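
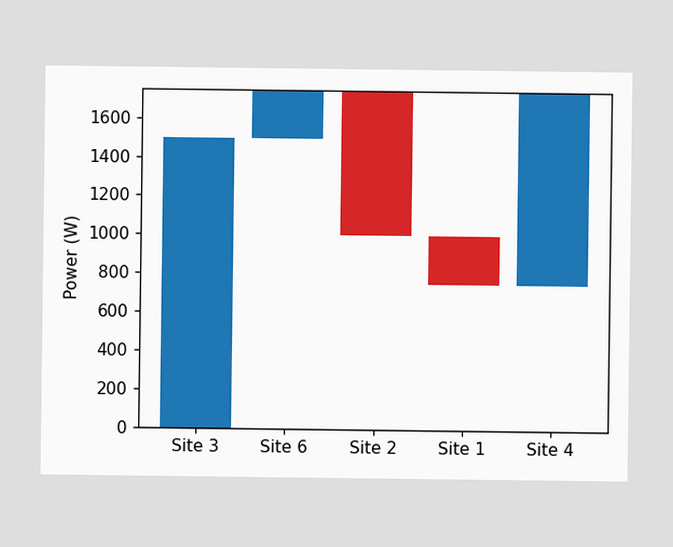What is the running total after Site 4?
After Site 4 the running total reaches 1750W.

1750W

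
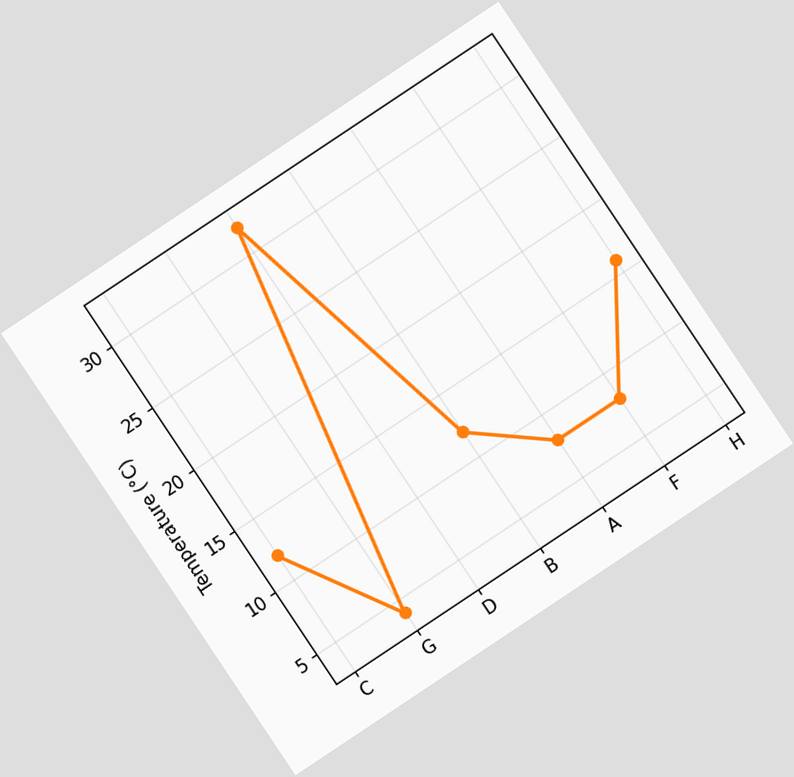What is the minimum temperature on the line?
The chart is tilted about 34° counter-clockwise. The lowest point is at G, and reading across to the y-axis gives 4°C.

4°C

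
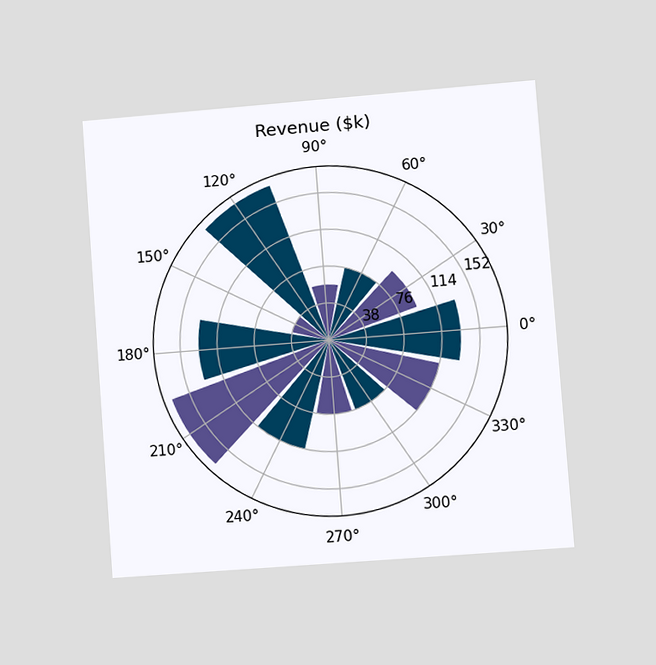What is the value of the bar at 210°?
$171k

The chart is tilted about 4° counter-clockwise and viewed at a slight angle. The bar at 210° reaches $171k on the radial axis.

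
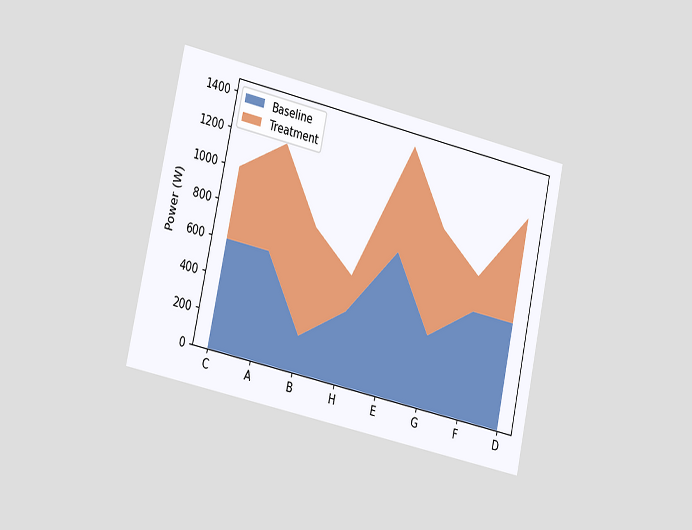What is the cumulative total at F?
The chart is tilted about 12° clockwise and viewed slightly from the left. The stacked total at F reaches 800W.

800W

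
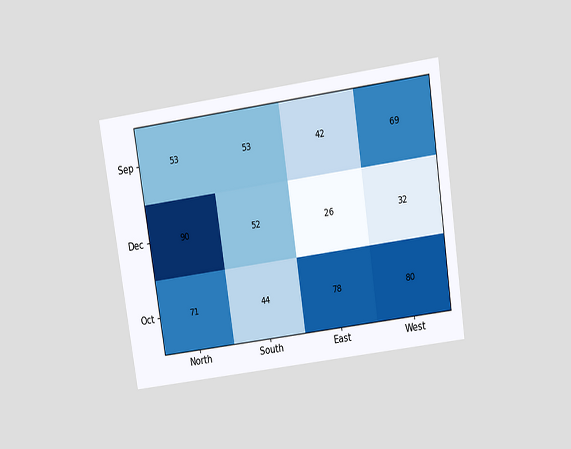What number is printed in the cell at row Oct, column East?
The chart is tilted about 9° counter-clockwise and viewed slightly from above. The (Oct, East) cell reads 78.

78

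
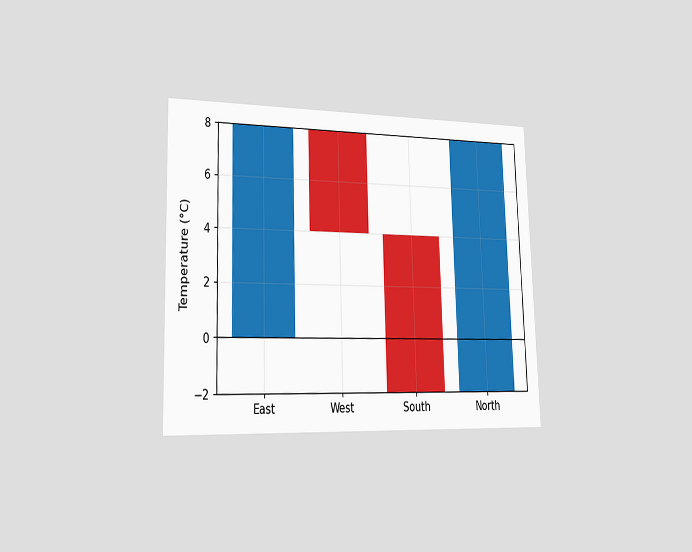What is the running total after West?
4°C

The chart is viewed slightly from the left. After West the running total reaches 4°C.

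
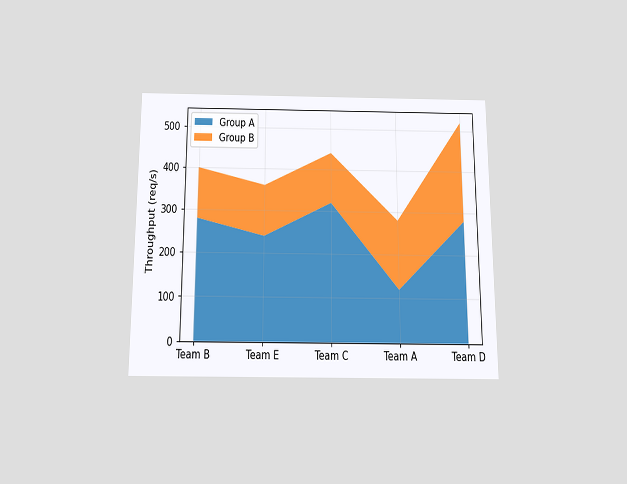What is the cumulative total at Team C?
440req/s

The chart is viewed slightly from below. The stacked total at Team C reaches 440req/s.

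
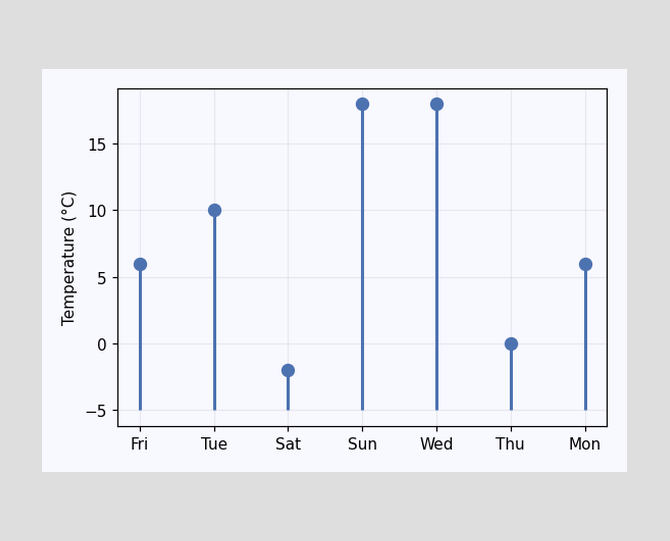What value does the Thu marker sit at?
The Thu marker sits at 0°C.

0°C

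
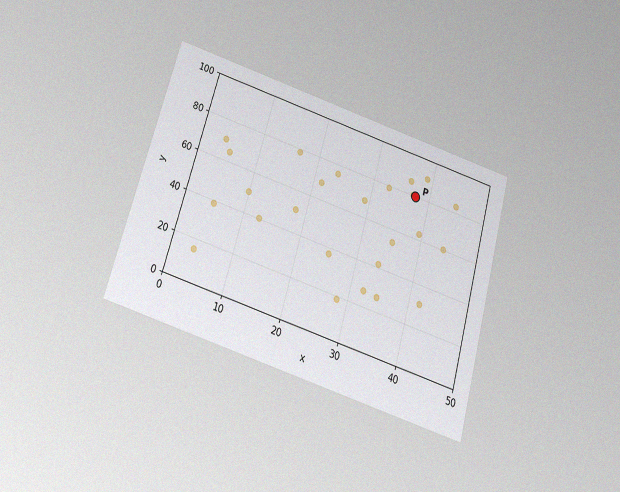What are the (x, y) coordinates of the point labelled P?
The chart is tilted about 16° clockwise and viewed slightly from below, with some photo noise. Following the gridlines from P to each axis, P sits at (37.5, 80).

(37.5, 80)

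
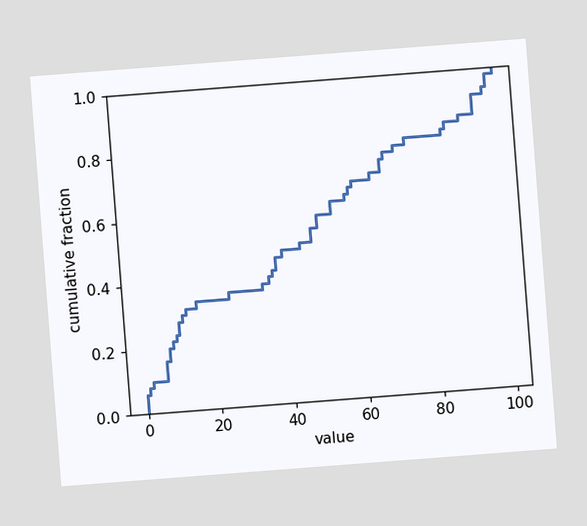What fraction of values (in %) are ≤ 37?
46%

The chart is tilted about 4° counter-clockwise. At x=37 the ECDF step is at 46%.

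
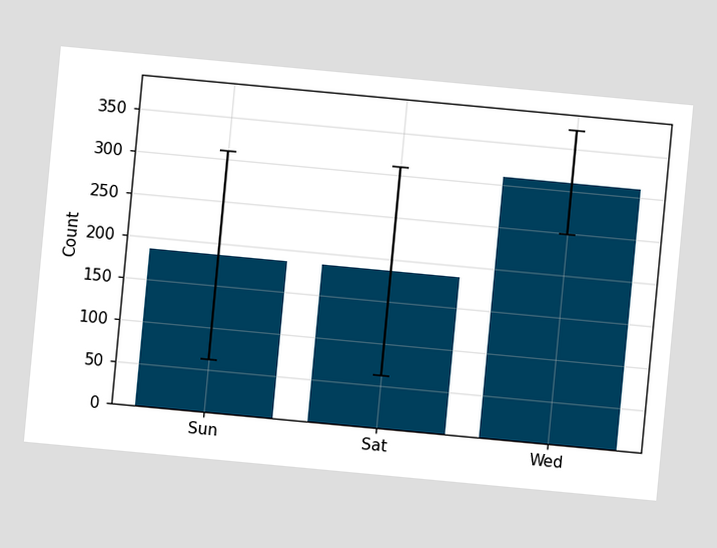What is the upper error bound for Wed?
372

The chart is tilted about 5° clockwise. The Wed bar's upper whisker reaches 372.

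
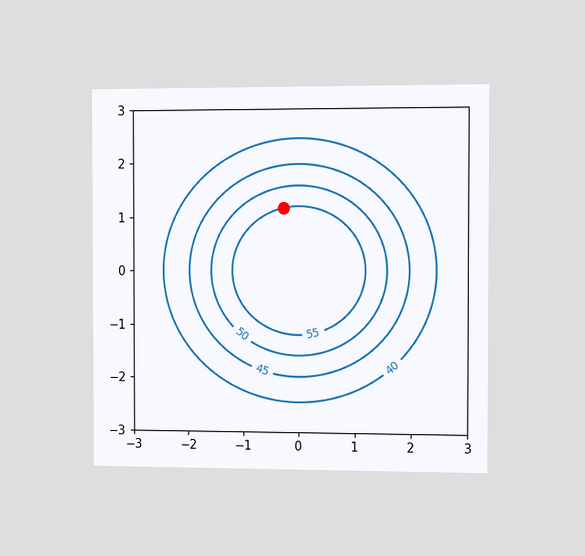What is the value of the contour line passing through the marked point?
The chart is viewed slightly from the right. The marked point sits on the contour labelled 55.

55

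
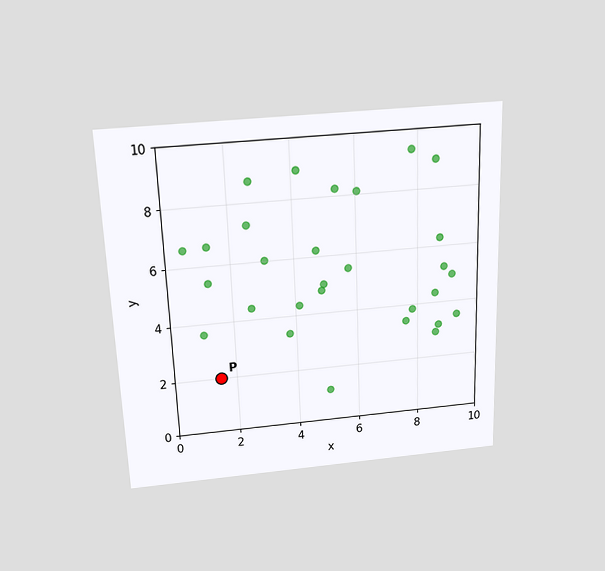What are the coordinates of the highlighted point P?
The chart is tilted about 2° counter-clockwise and viewed slightly from above. Following the gridlines from P to each axis, P sits at (1.5, 2).

(1.5, 2)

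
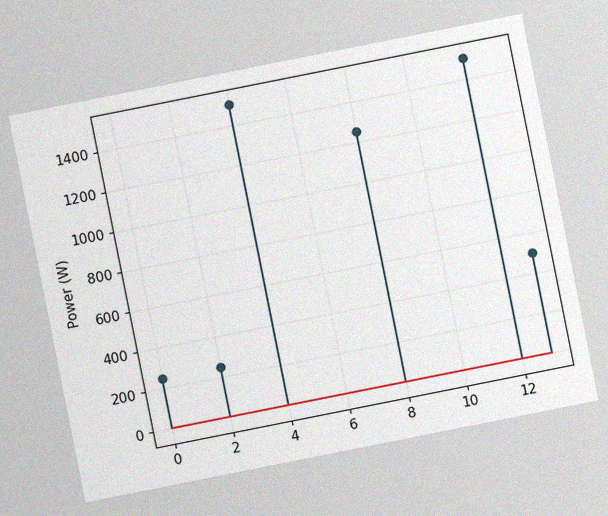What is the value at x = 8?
The chart is tilted about 11° counter-clockwise, with some photo noise. The stem at x=8 reaches 1250W.

1250W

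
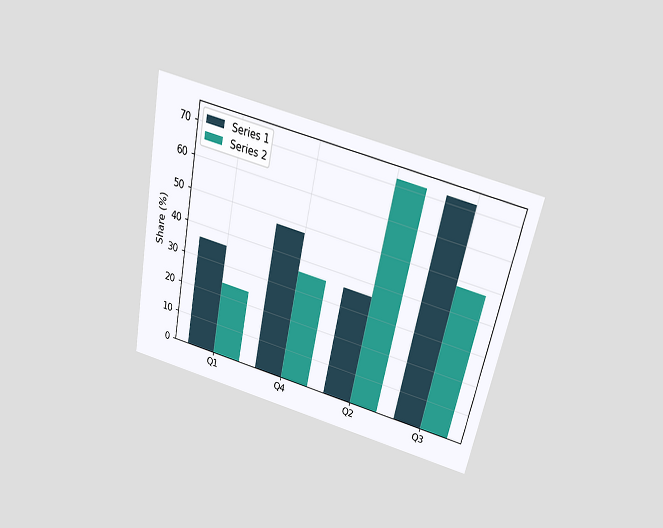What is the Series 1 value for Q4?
The chart is tilted about 12° clockwise and viewed slightly from above. The Series 1 bar at Q4 reaches 48% on the y-axis.

48%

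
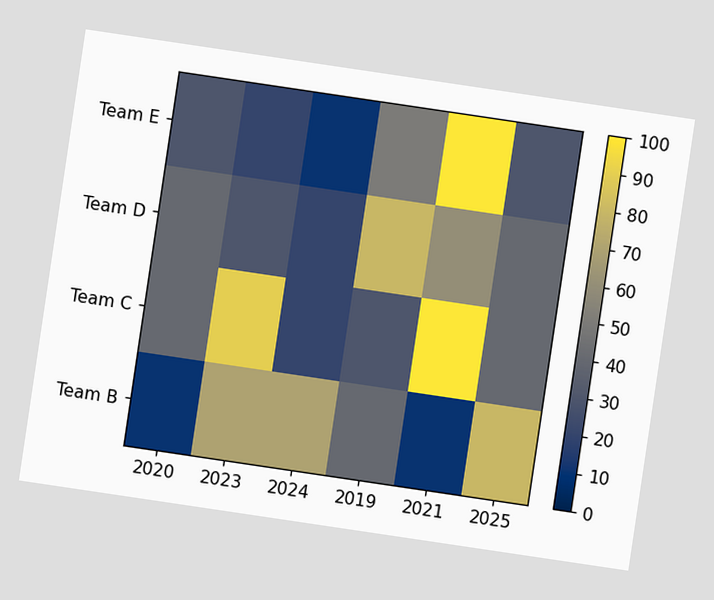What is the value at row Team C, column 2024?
The chart is tilted about 8° clockwise. Matching cell (Team C, 2024) against the colorbar gives 20.

20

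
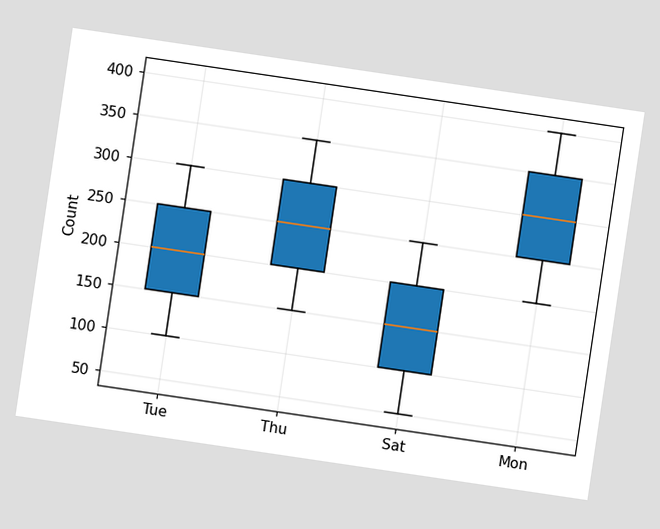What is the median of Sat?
150

The chart is tilted about 8° clockwise. The median line in the Sat box sits at 150.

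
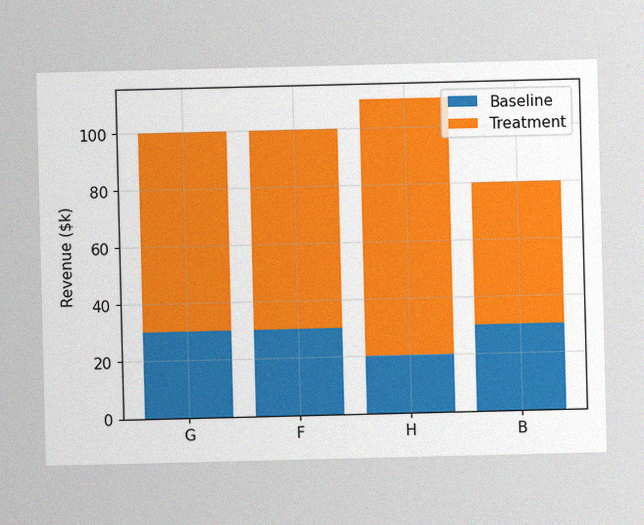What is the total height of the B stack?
$80k

The image has some photo noise and uneven lighting. The B stack's top reaches $80k on the y-axis.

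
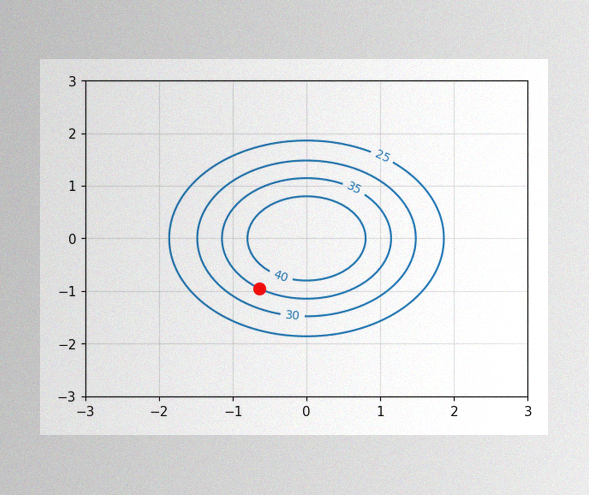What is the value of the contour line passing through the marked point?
35

The image has some photo noise and uneven lighting. The marked point sits on the contour labelled 35.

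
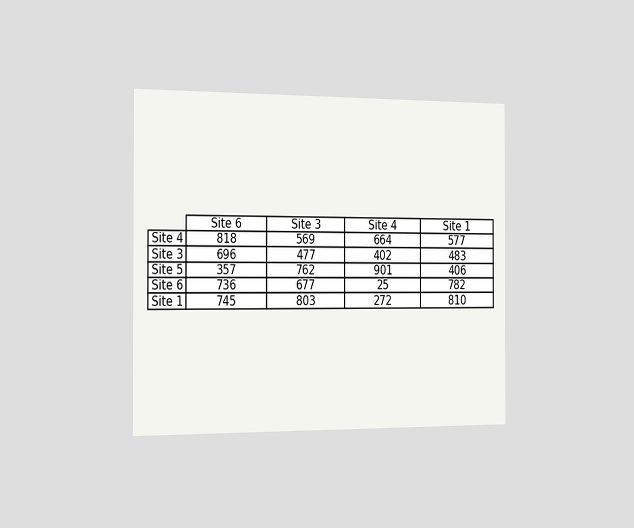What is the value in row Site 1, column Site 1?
The chart is viewed slightly from the left. The (Site 1, Site 1) cell reads 810.

810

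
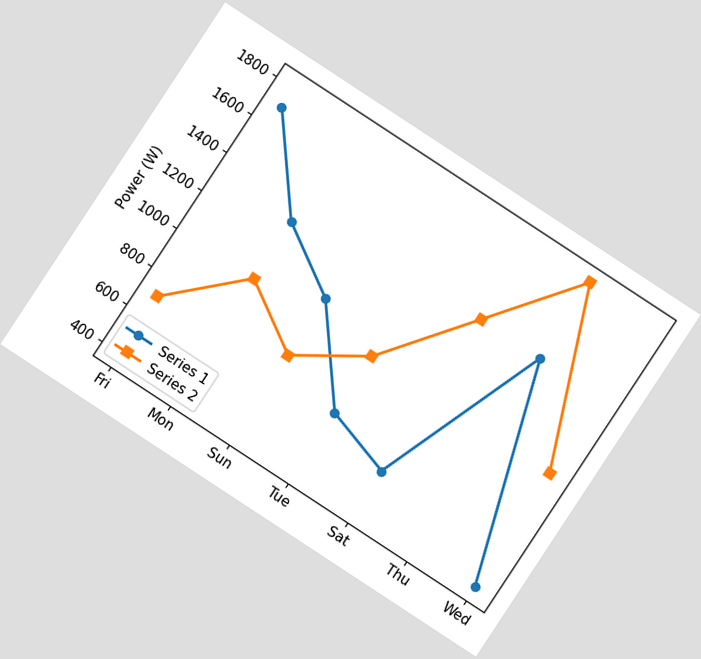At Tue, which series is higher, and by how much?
Series 2, by 300W

The chart is tilted about 33° clockwise. At Tue, Series 2 sits above the other line by 300W.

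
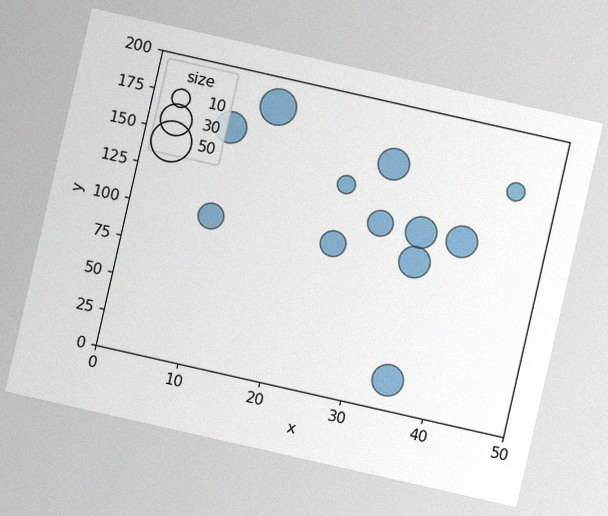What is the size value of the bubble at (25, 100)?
The chart is tilted about 13° clockwise, with some photo noise. Matching the bubble at (25, 100) against the size legend gives 20.

20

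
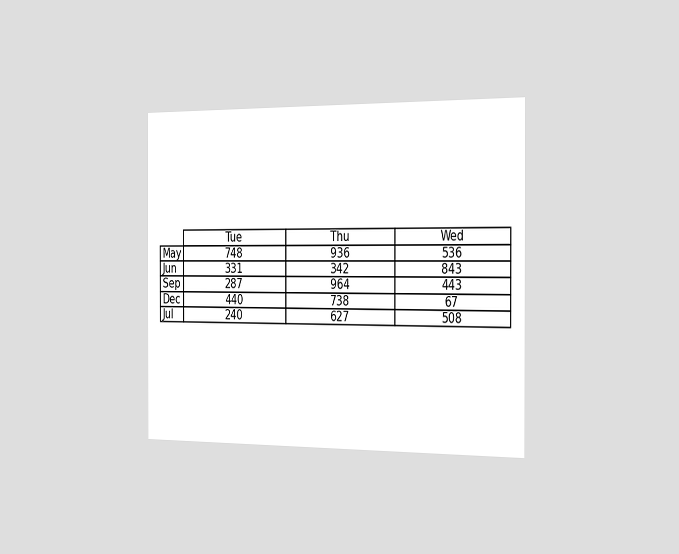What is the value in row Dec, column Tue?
440

The chart is viewed slightly from the right. The (Dec, Tue) cell reads 440.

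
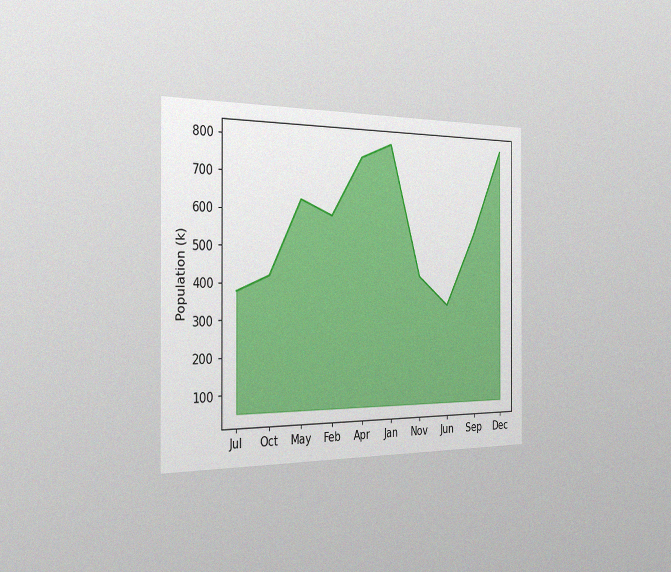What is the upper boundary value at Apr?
756k

The chart is viewed slightly from the left, with some photo noise. At Apr the upper boundary is at 756k.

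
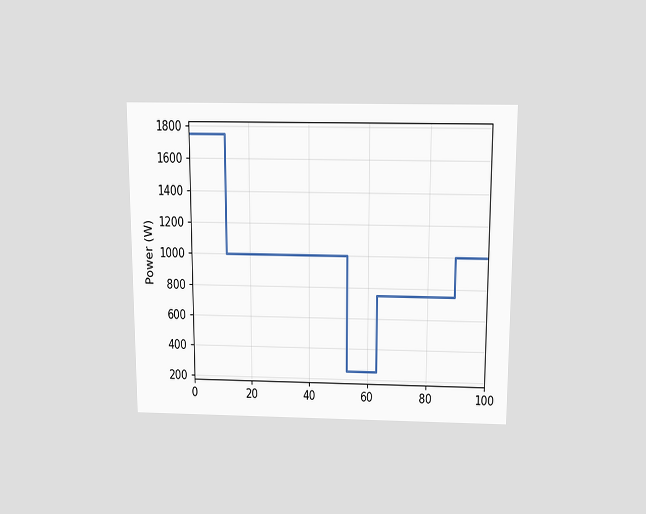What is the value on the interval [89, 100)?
1000W

The chart is viewed slightly from above. On [89, 100) the step sits at 1000W.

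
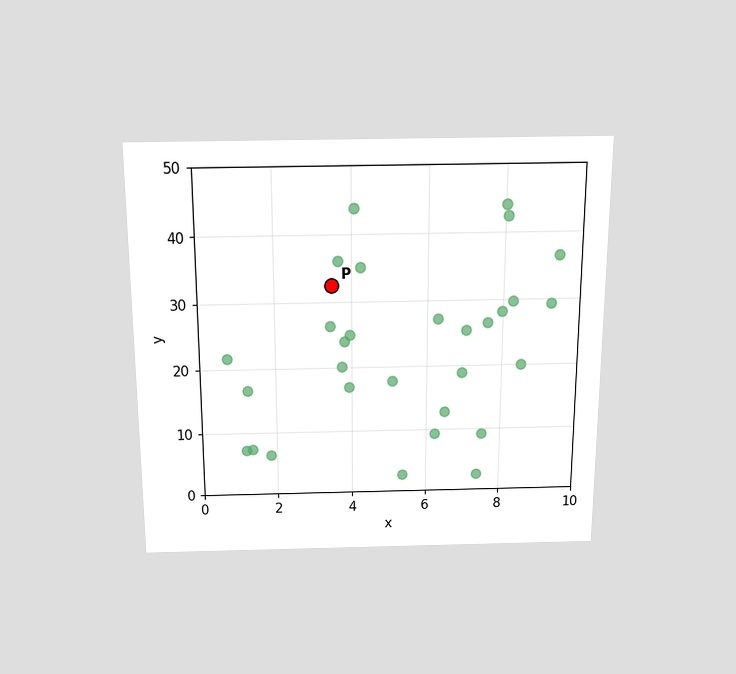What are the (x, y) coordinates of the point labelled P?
The chart is viewed slightly from above. Following the gridlines from P to each axis, P sits at (3.5, 32.5).

(3.5, 32.5)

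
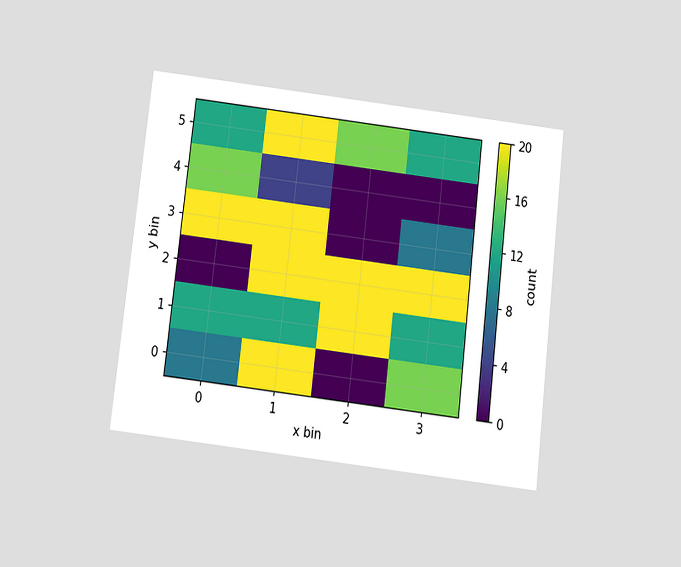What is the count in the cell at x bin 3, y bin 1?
The chart is tilted about 7° clockwise and viewed slightly from below. Matching the cell (3, 1) against the colorbar gives 12.

12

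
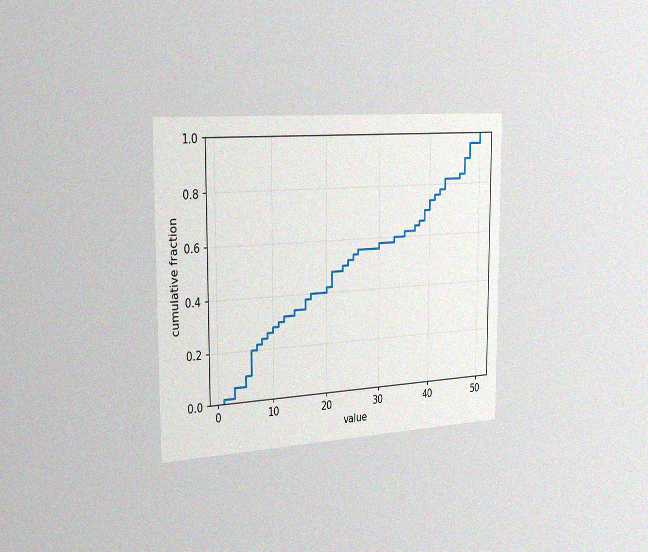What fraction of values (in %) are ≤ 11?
30%

The chart is viewed slightly from the left, with some photo noise. At x=11 the ECDF step is at 30%.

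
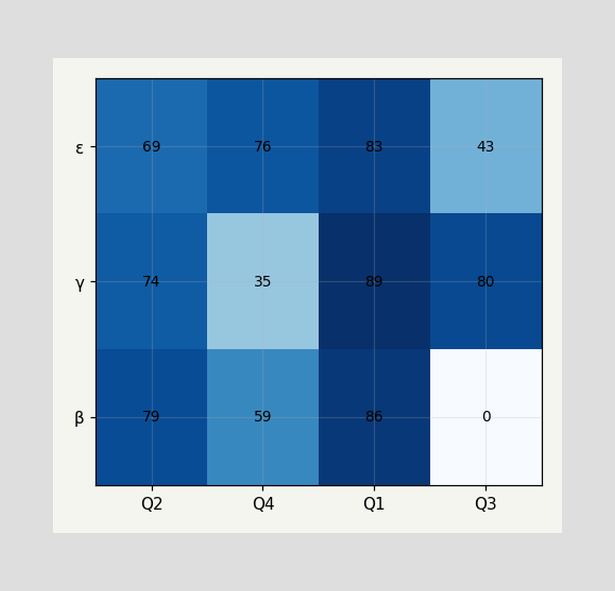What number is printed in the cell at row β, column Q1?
86

The (β, Q1) cell reads 86.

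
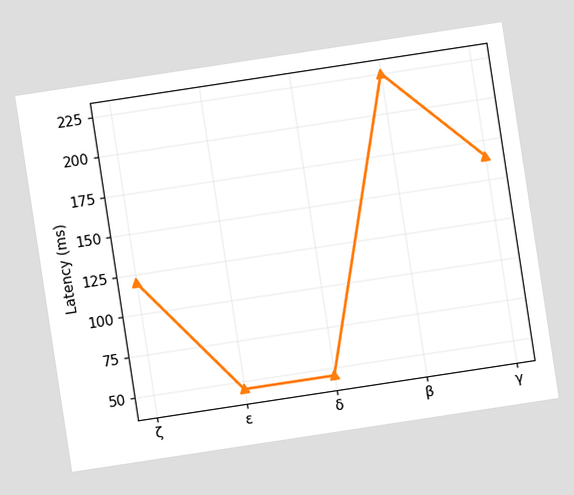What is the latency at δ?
The chart is tilted about 9° counter-clockwise. At δ, the line is at 45ms.

45ms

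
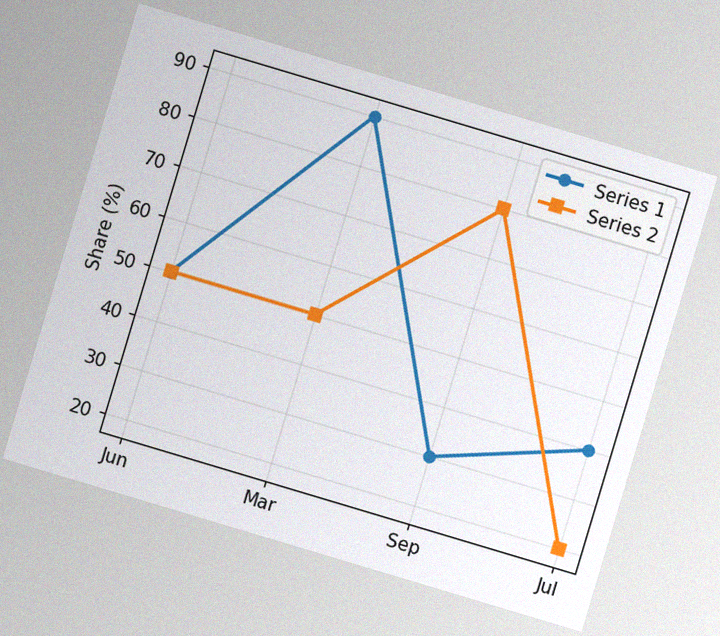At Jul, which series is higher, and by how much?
The chart is tilted about 17° clockwise, with some photo noise. At Jul, Series 1 sits above the other line by 20%.

Series 1, by 20%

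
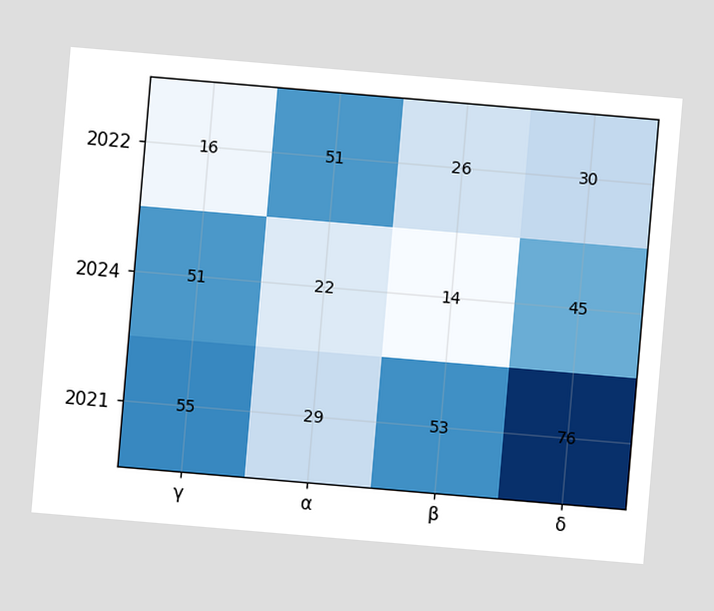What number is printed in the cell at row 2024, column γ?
51

The chart is tilted about 5° clockwise. The (2024, γ) cell reads 51.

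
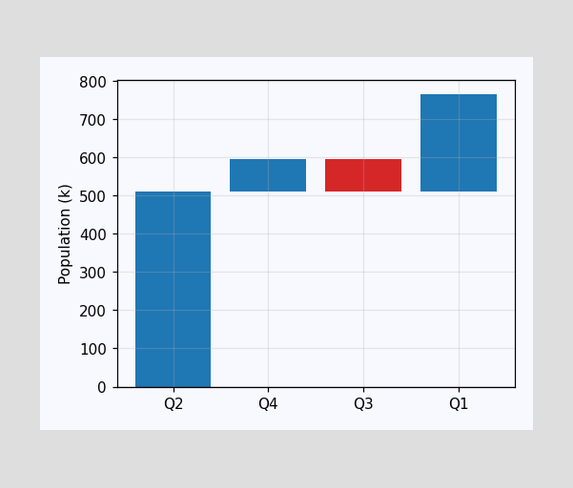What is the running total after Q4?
After Q4 the running total reaches 595k.

595k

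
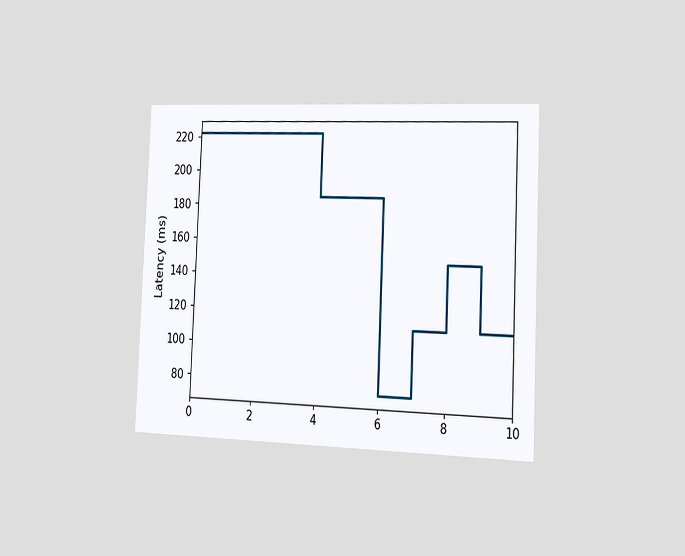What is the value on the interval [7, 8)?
The chart is tilted about 2° clockwise and viewed slightly from the right. On [7, 8) the step sits at 111ms.

111ms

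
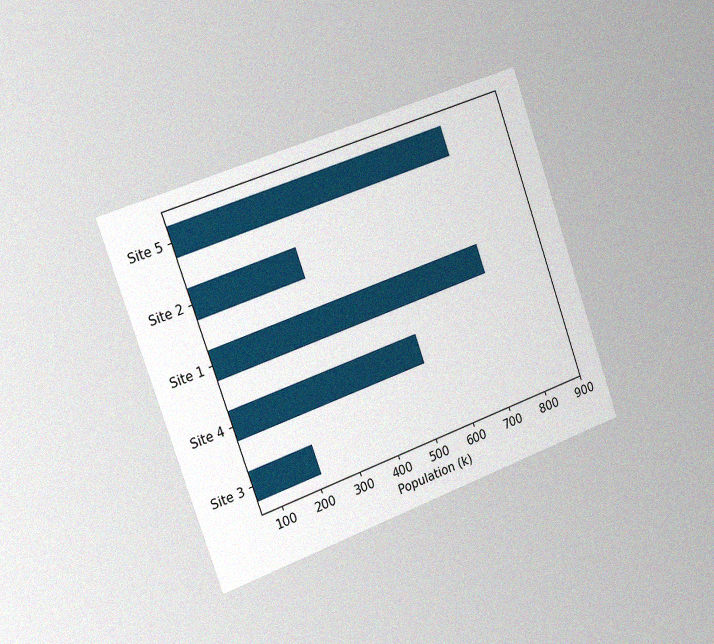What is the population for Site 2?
318k

The chart is tilted about 20° counter-clockwise and viewed slightly from the left, with some photo noise. Reading along the chart's x-axis, the Site 2 bar reaches 318k.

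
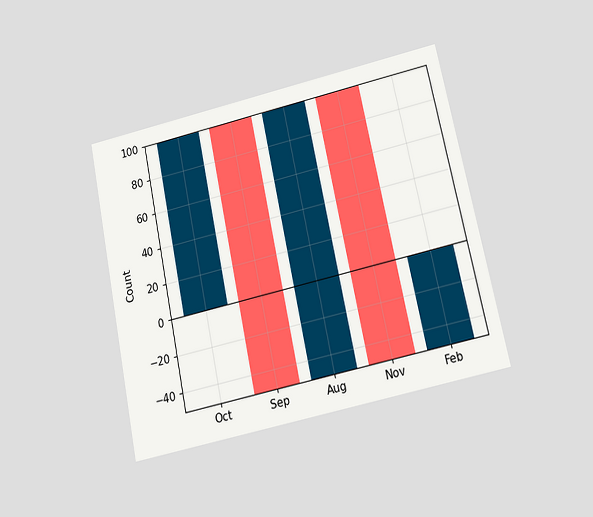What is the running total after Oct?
100

The chart is tilted about 12° counter-clockwise and viewed slightly from below. After Oct the running total reaches 100.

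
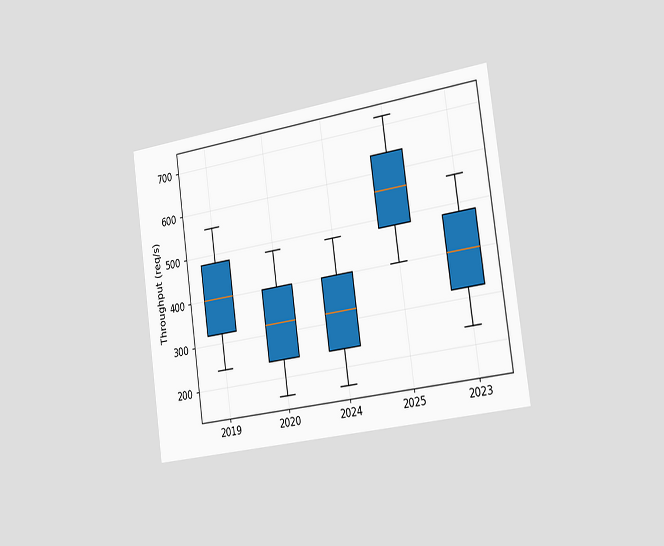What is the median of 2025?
The chart is tilted about 8° counter-clockwise and viewed slightly from the right. The median line in the 2025 box sits at 560req/s.

560req/s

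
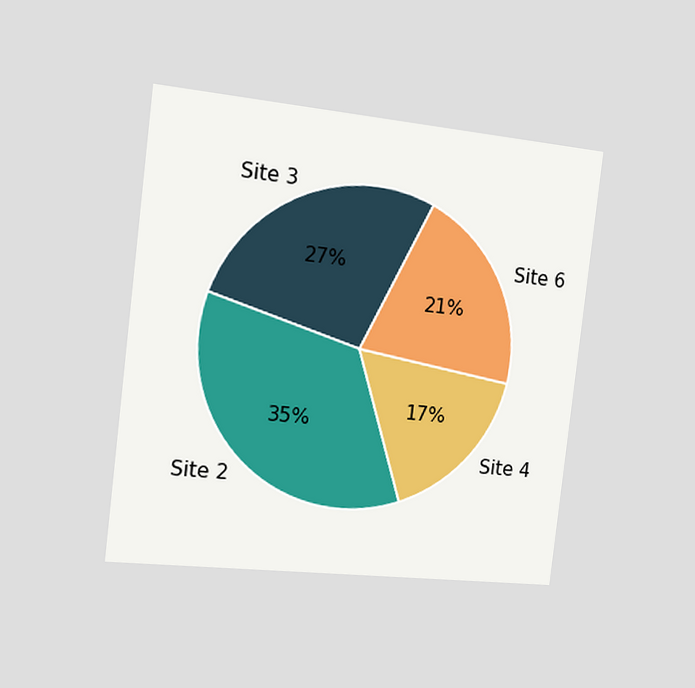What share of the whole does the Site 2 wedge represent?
The chart is tilted about 7° clockwise and viewed slightly from the left. The Site 2 slice takes up 35% of the pie.

35%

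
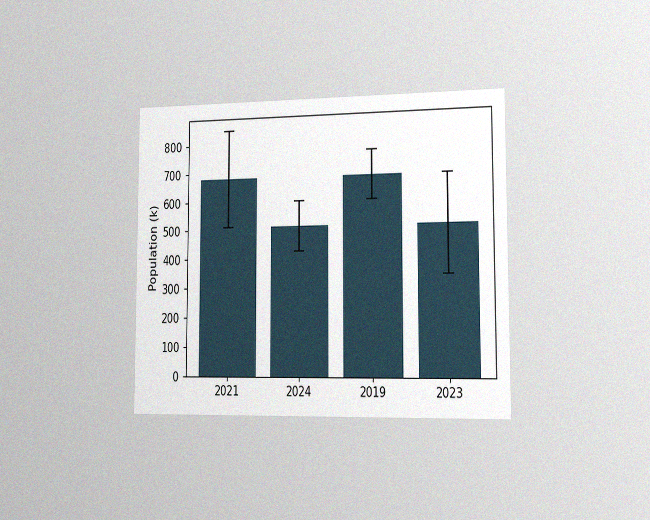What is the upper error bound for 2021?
850k

The chart is viewed slightly from the right, with some photo noise. The 2021 bar's upper whisker reaches 850k.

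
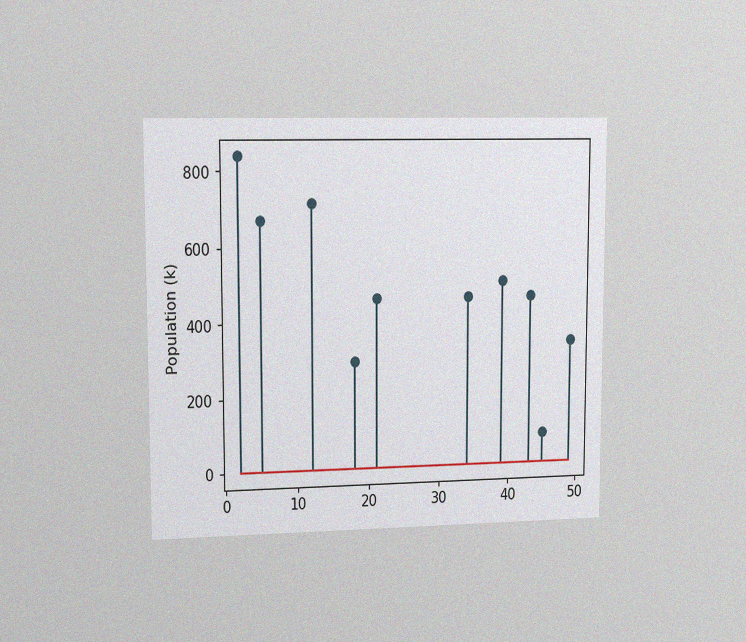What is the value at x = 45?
84k

The chart is viewed slightly from the left, with some photo noise. The stem at x=45 reaches 84k.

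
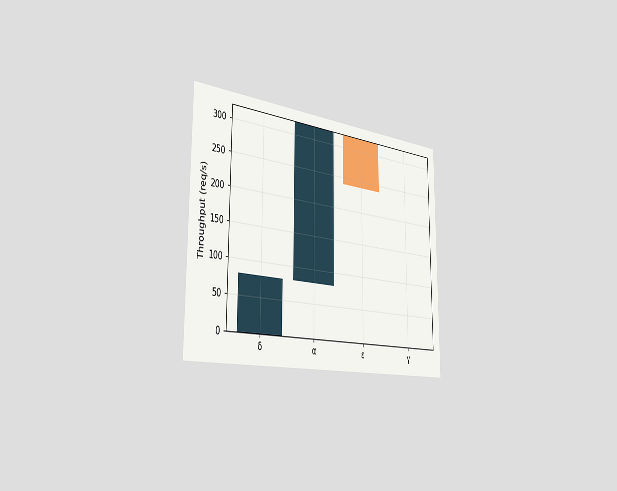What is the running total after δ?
80req/s

The chart is viewed slightly from the left. After δ the running total reaches 80req/s.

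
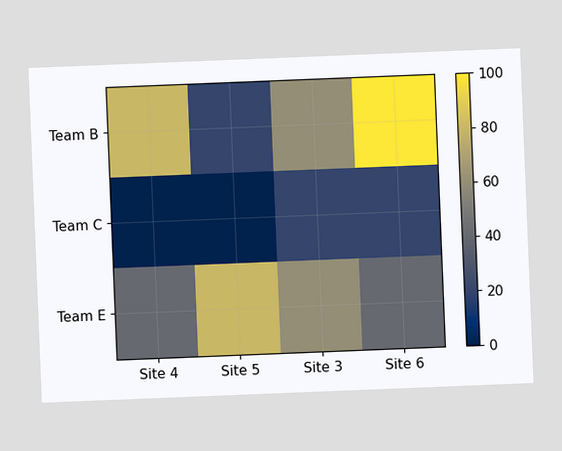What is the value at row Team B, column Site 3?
The chart is tilted about 2° counter-clockwise. Matching cell (Team B, Site 3) against the colorbar gives 60.

60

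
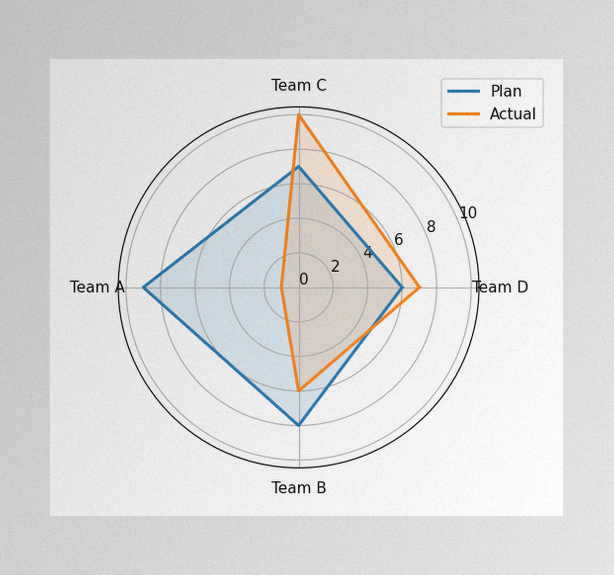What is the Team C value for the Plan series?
7

The image has some photo noise and uneven lighting. On the Team C axis, Plan reaches 7.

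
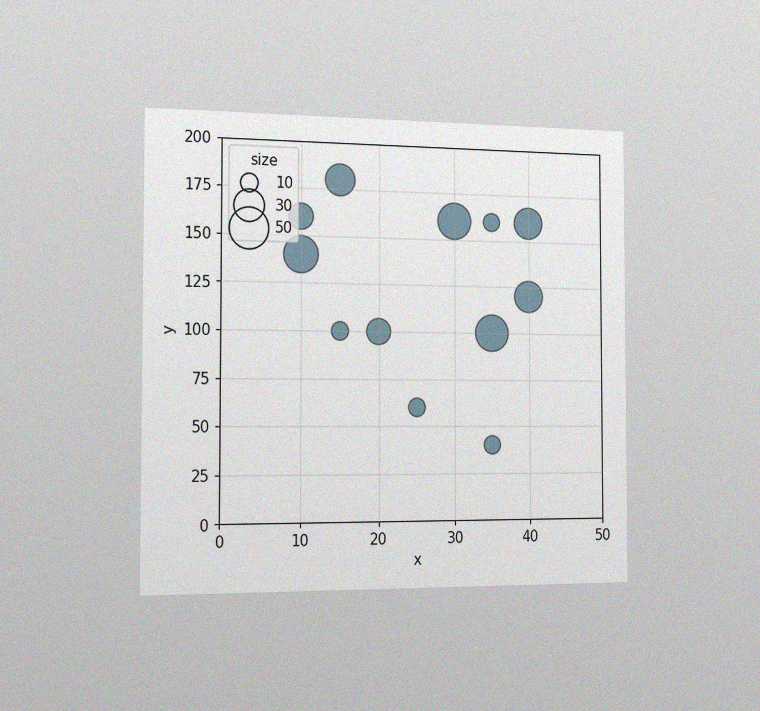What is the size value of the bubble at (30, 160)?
40

The chart is viewed slightly from the left, with some photo noise. Matching the bubble at (30, 160) against the size legend gives 40.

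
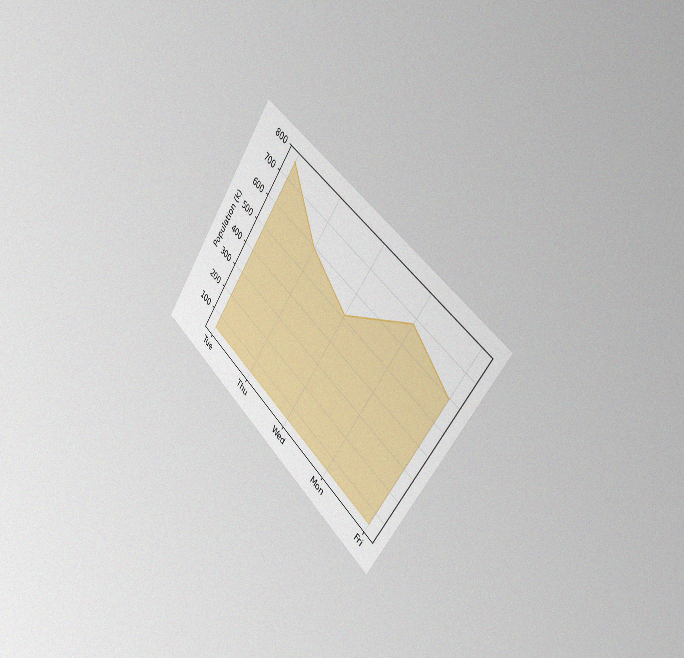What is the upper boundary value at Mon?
680k

The chart is tilted about 37° clockwise and viewed slightly from the right, with some photo noise. At Mon the upper boundary is at 680k.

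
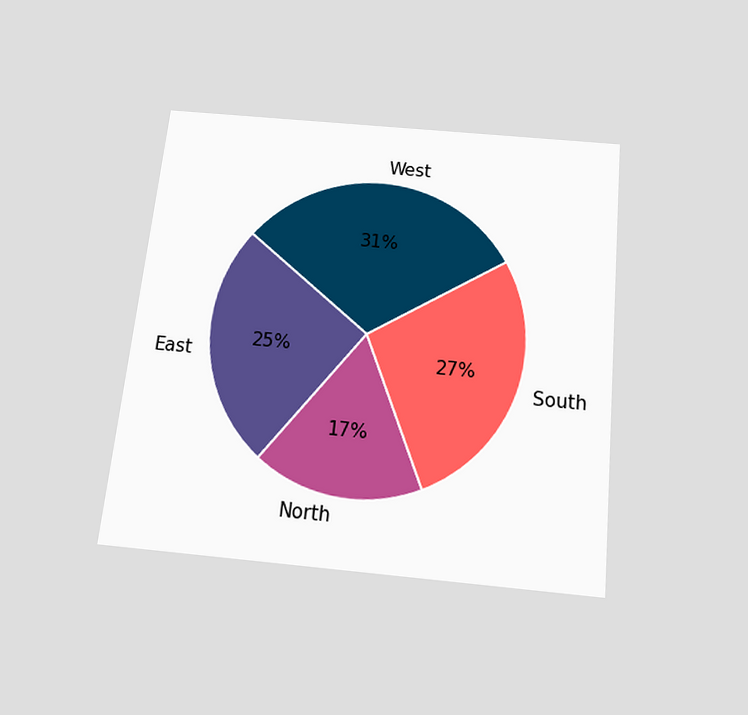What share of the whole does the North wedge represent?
17%

The chart is tilted about 6° clockwise and viewed slightly from below. The North slice takes up 17% of the pie.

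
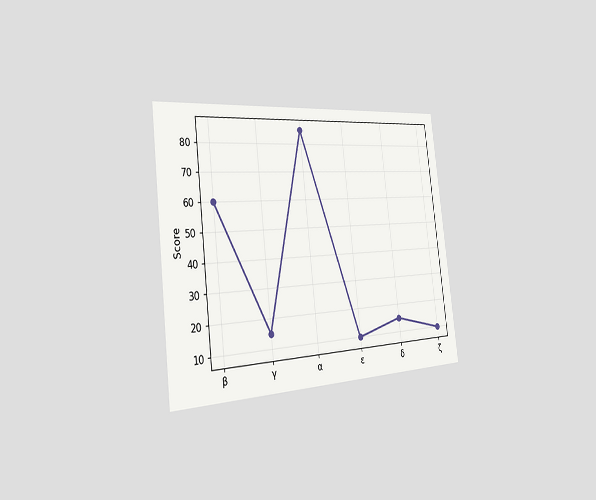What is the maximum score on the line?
85

The chart is tilted about 7° counter-clockwise and viewed slightly from the left. The highest point is at α, and reading across to the y-axis gives 85.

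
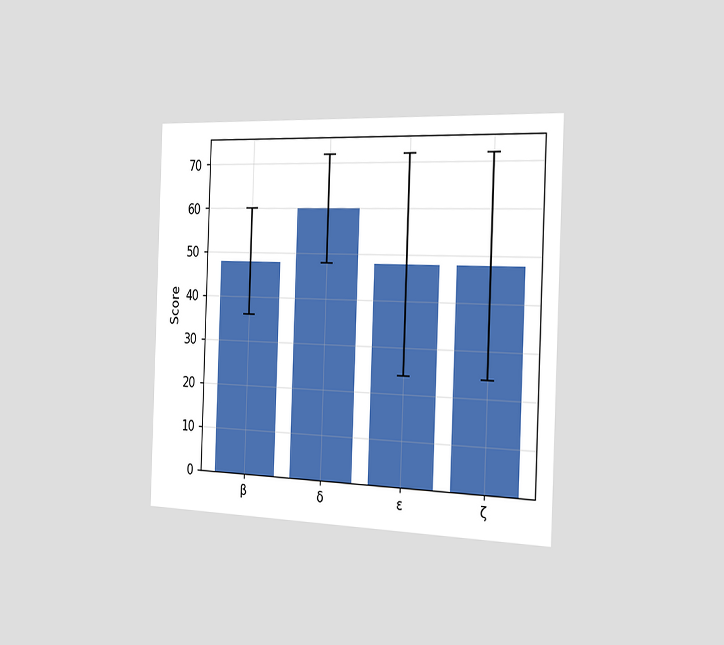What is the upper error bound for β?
The chart is tilted about 2° clockwise and viewed slightly from the right. The β bar's upper whisker reaches 60.

60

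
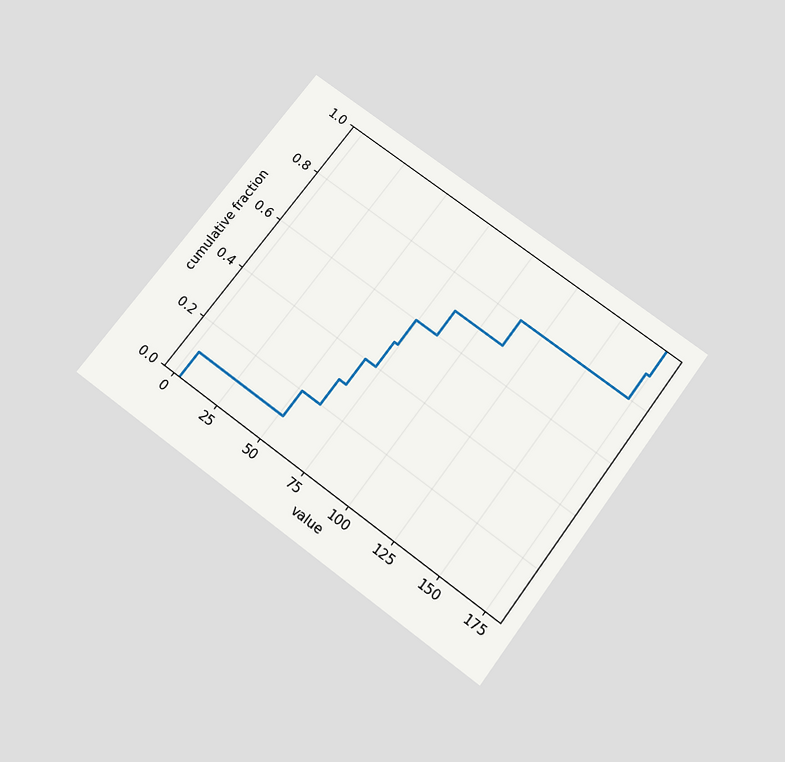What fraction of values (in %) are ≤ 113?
80%

The chart is tilted about 37° clockwise and viewed slightly from below. At x=113 the ECDF step is at 80%.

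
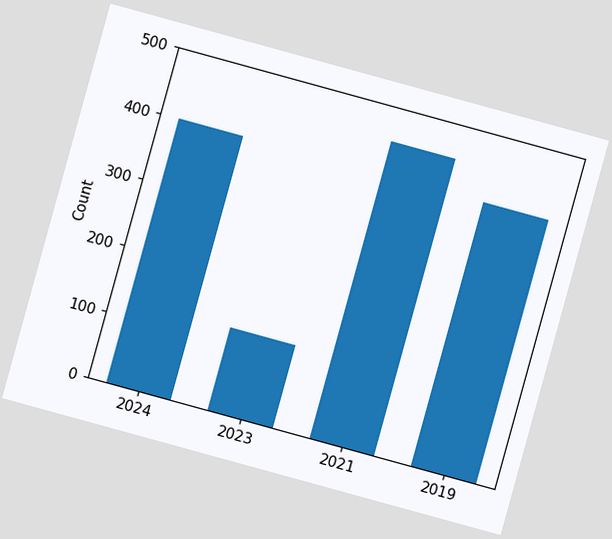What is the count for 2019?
The chart is tilted about 15° clockwise. Reading along the chart's y-axis, the 2019 bar reaches 400.

400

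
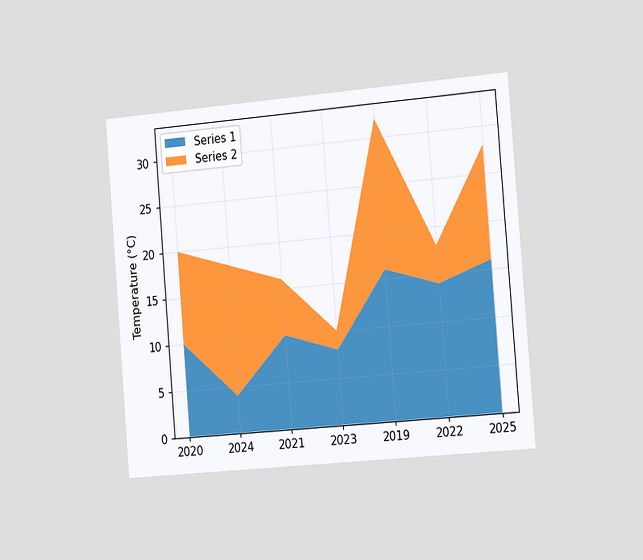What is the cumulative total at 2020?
The chart is tilted about 5° counter-clockwise and viewed slightly from the right. The stacked total at 2020 reaches 20°C.

20°C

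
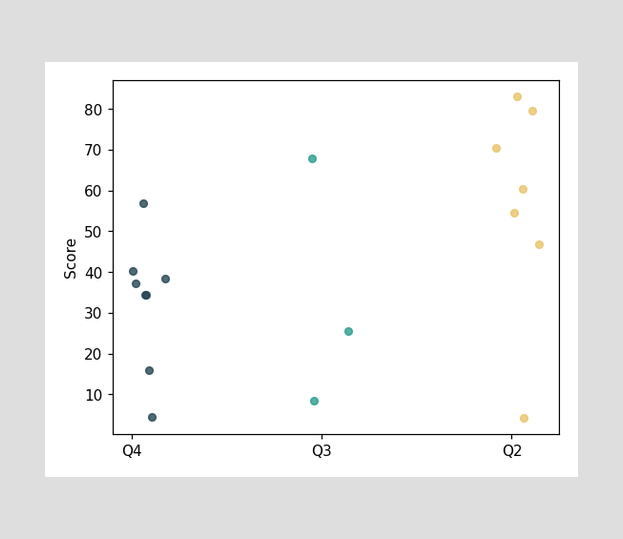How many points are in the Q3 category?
3

Counting the markers in the Q3 column gives 3.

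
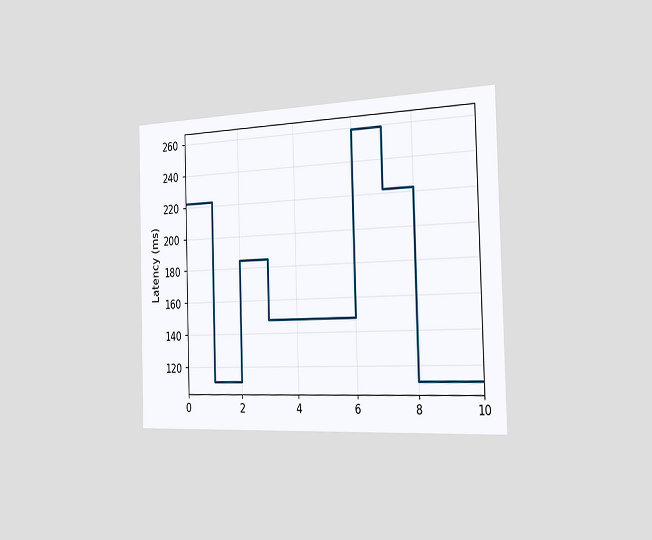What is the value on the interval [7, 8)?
The chart is viewed slightly from the right. On [7, 8) the step sits at 222ms.

222ms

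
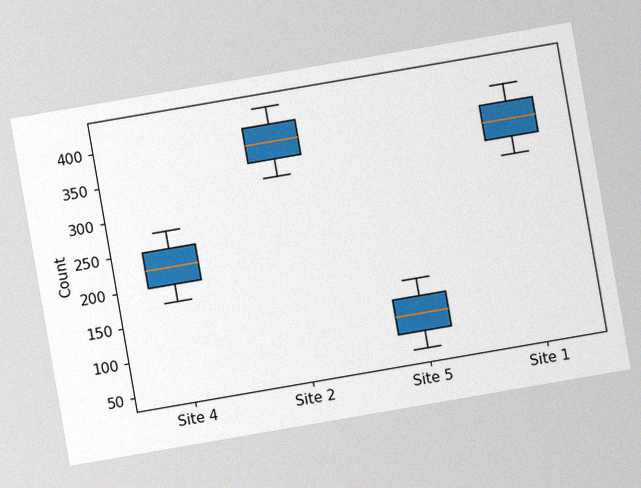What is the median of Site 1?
350

The chart is tilted about 10° counter-clockwise, with some photo noise. The median line in the Site 1 box sits at 350.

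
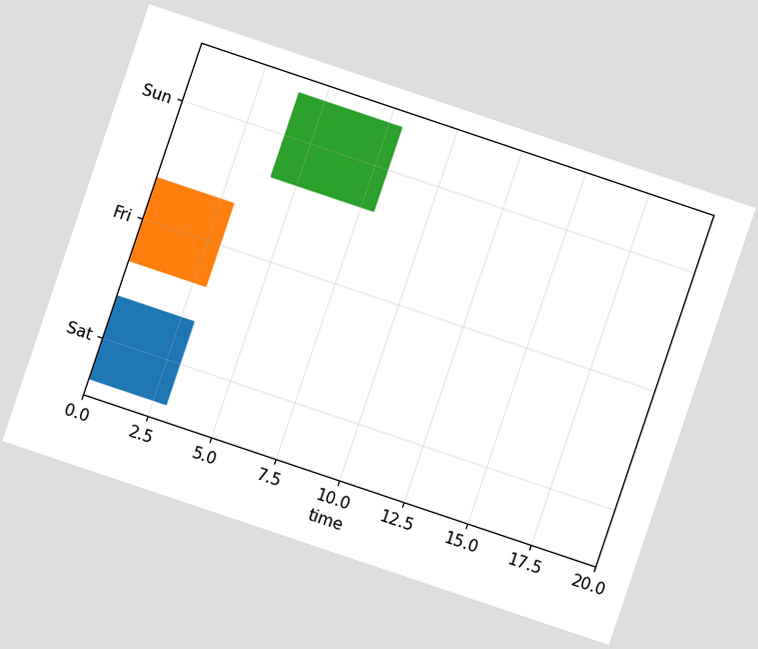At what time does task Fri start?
The chart is tilted about 19° clockwise. The Fri bar begins at t=0.

0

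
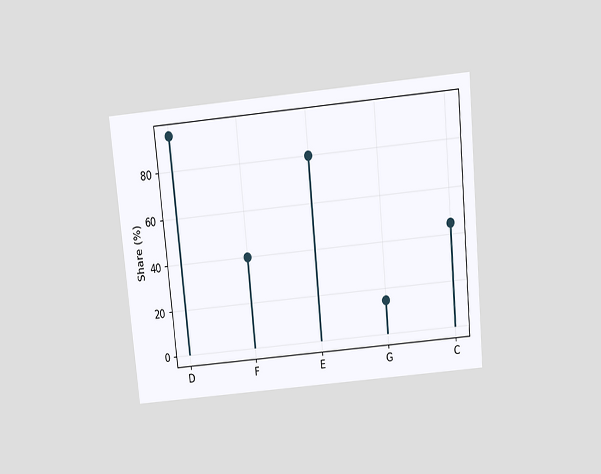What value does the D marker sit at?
The chart is tilted about 5° counter-clockwise and viewed slightly from above. The D marker sits at 95%.

95%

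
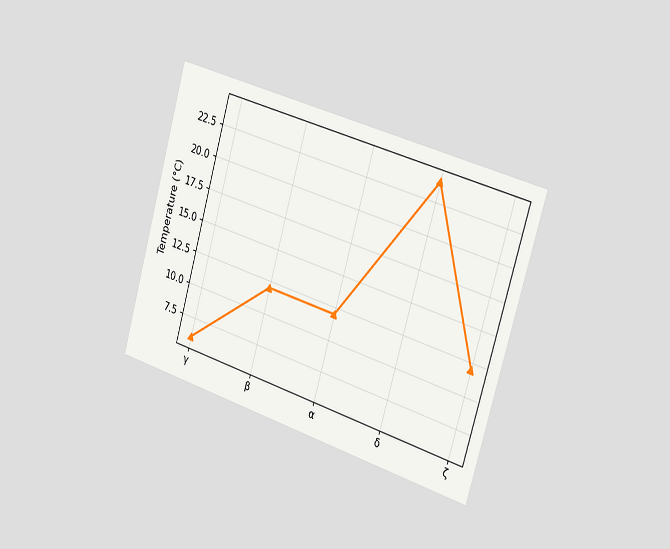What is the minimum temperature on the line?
6°C

The chart is tilted about 16° clockwise and viewed slightly from the right. The lowest point is at γ, and reading across to the y-axis gives 6°C.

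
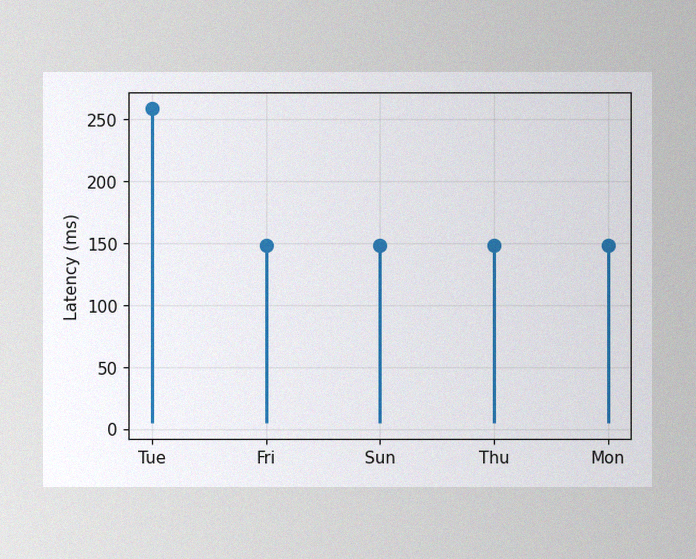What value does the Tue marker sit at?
The image has some photo noise and uneven lighting. The Tue marker sits at 259ms.

259ms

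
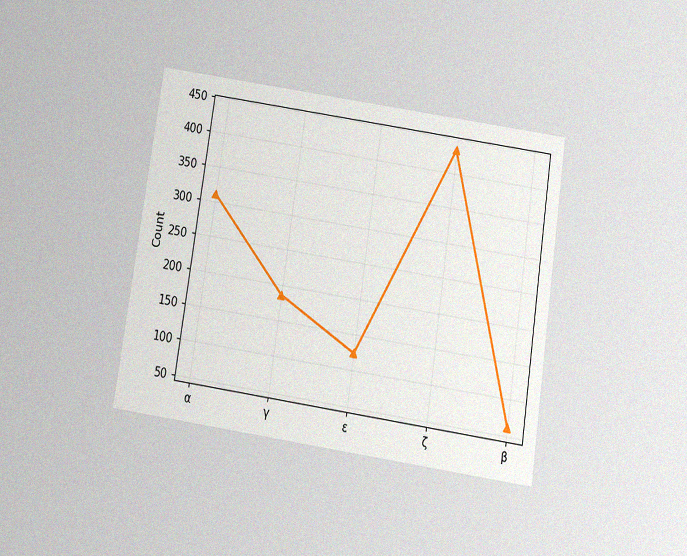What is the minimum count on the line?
The chart is tilted about 9° clockwise and viewed slightly from below, with some photo noise. The lowest point is at β, and reading across to the y-axis gives 62.

62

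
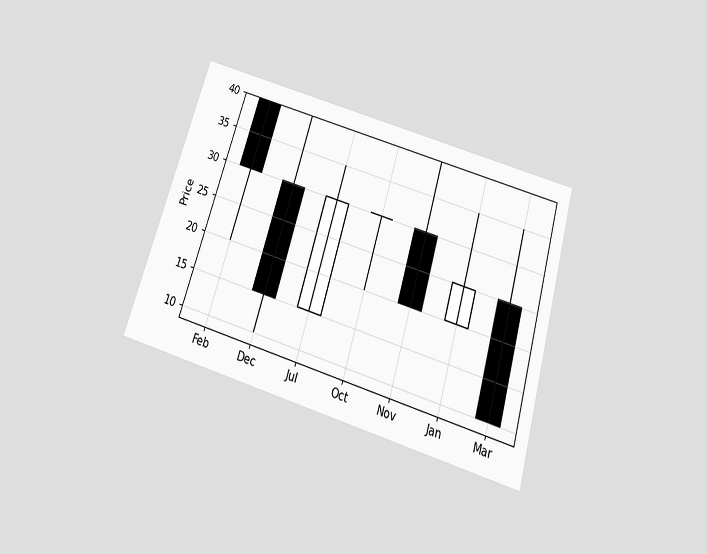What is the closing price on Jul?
The chart is tilted about 17° clockwise and viewed slightly from below. The Jul candle closes at 30.

30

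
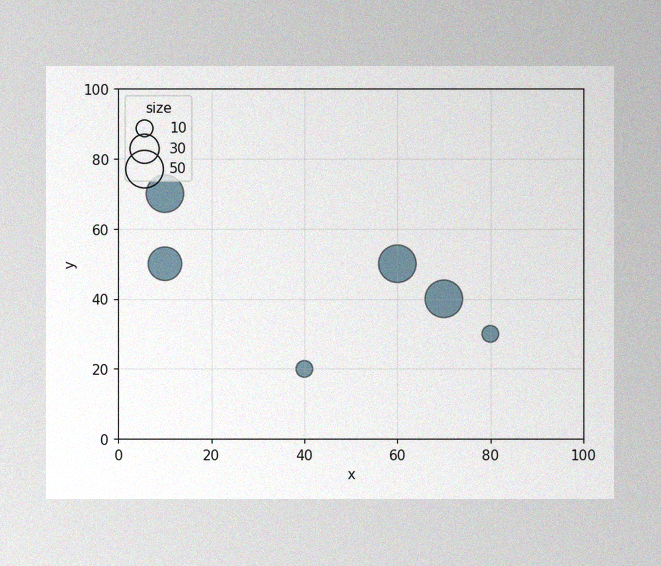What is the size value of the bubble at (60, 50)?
The image has some photo noise and uneven lighting. Matching the bubble at (60, 50) against the size legend gives 50.

50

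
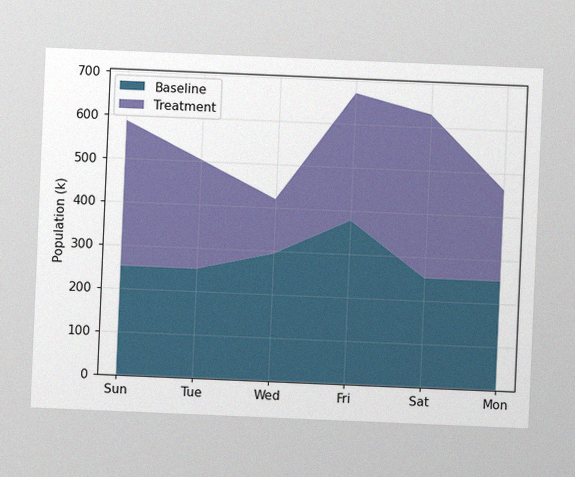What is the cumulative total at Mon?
462k

The chart is tilted about 2° clockwise, with some photo noise. The stacked total at Mon reaches 462k.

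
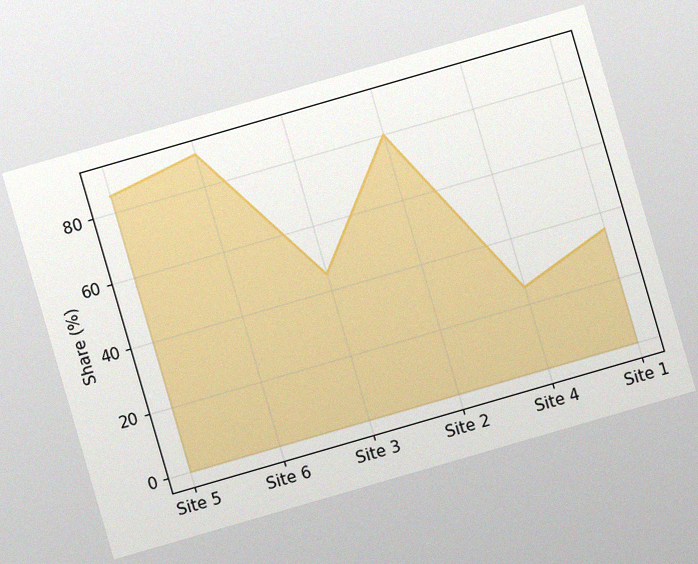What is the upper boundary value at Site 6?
90%

The chart is tilted about 16° counter-clockwise, with some photo noise. At Site 6 the upper boundary is at 90%.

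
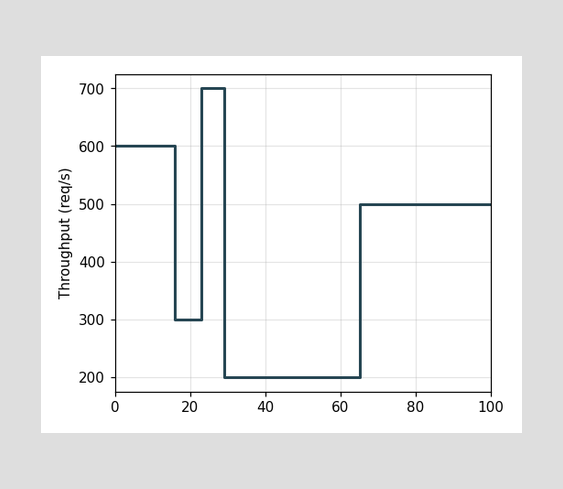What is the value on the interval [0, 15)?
600req/s

On [0, 15) the step sits at 600req/s.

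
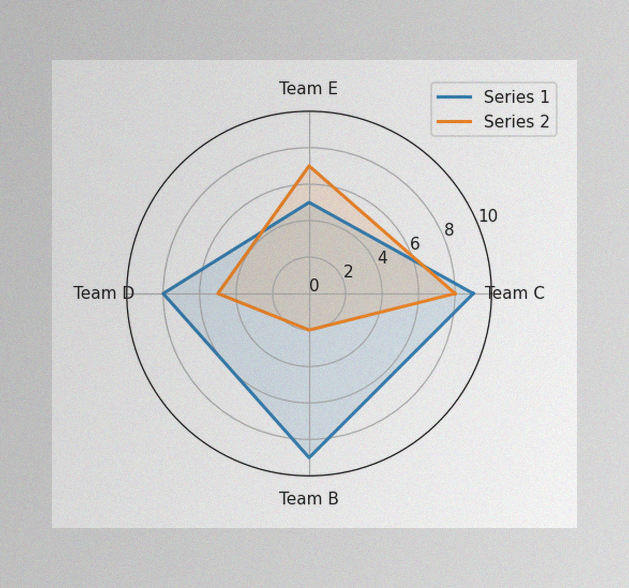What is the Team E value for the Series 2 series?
The image has some photo noise and uneven lighting. On the Team E axis, Series 2 reaches 7.

7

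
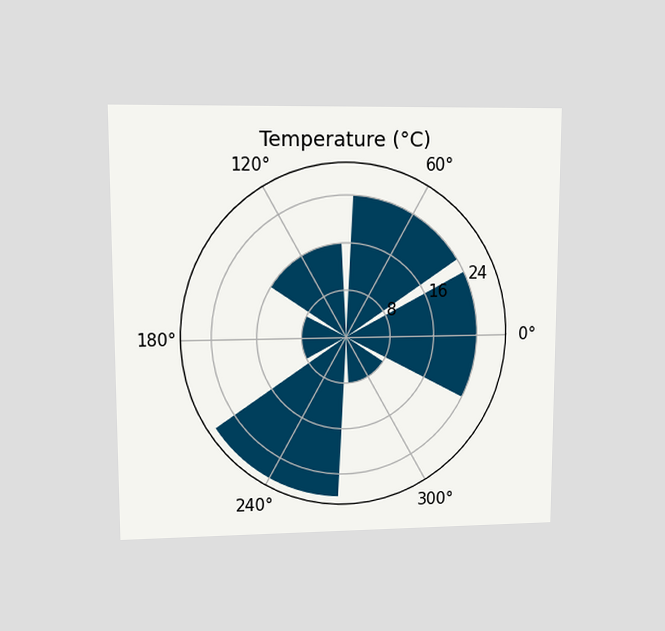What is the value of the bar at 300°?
8°C

The chart is viewed at a slight angle. The bar at 300° reaches 8°C on the radial axis.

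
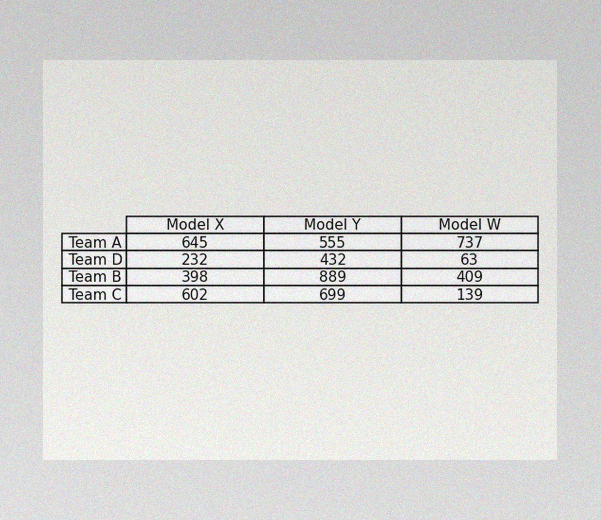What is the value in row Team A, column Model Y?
555

The image has some photo noise and uneven lighting. The (Team A, Model Y) cell reads 555.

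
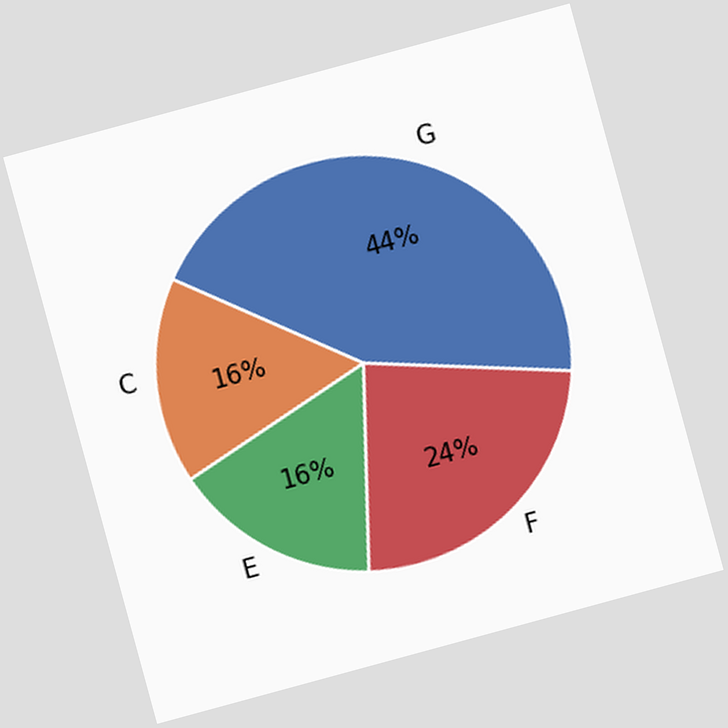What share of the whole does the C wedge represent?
16%

The chart is tilted about 15° counter-clockwise. The C slice takes up 16% of the pie.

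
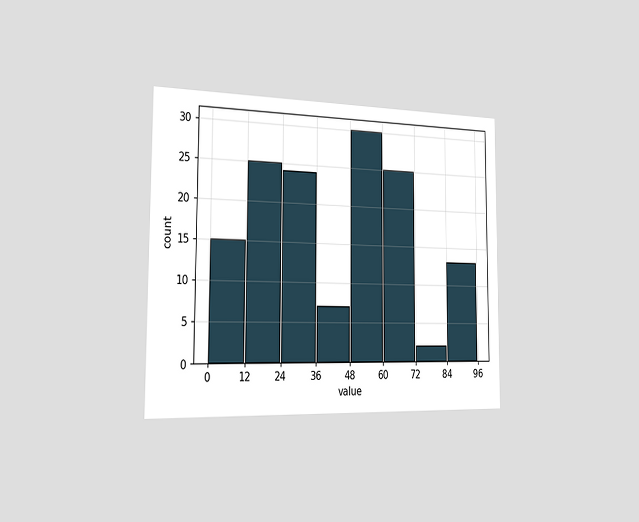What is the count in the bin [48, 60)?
30

The chart is viewed slightly from the left. The [48, 60) bin has height 30.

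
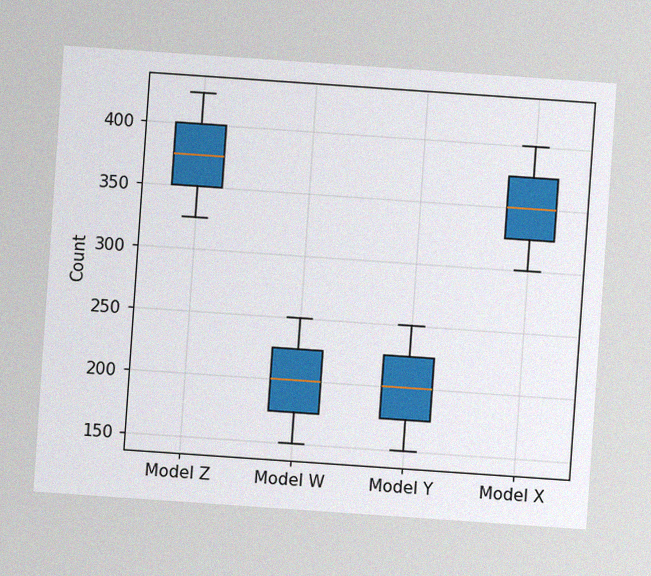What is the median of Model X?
The chart is tilted about 4° clockwise, with some photo noise. The median line in the Model X box sits at 350.

350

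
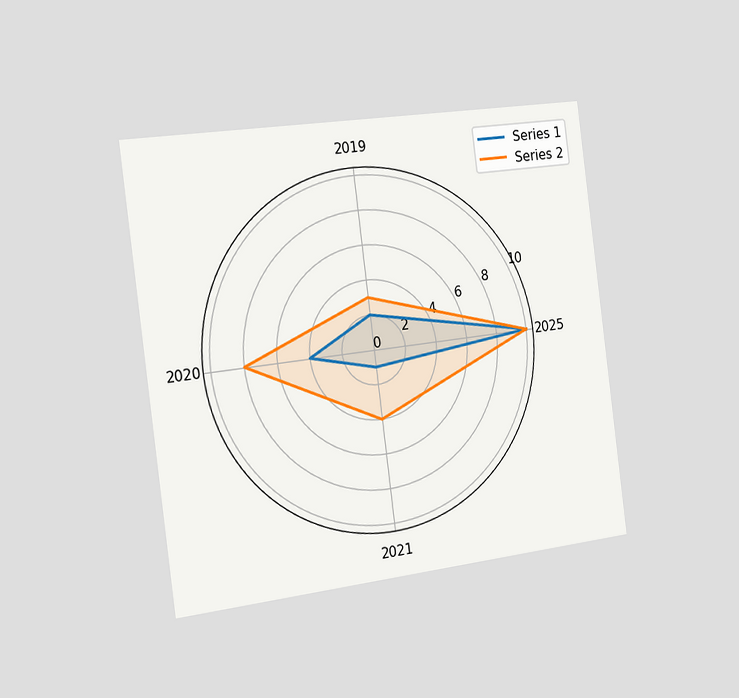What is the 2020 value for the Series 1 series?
4

The chart is tilted about 7° counter-clockwise and viewed slightly from the left. On the 2020 axis, Series 1 reaches 4.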